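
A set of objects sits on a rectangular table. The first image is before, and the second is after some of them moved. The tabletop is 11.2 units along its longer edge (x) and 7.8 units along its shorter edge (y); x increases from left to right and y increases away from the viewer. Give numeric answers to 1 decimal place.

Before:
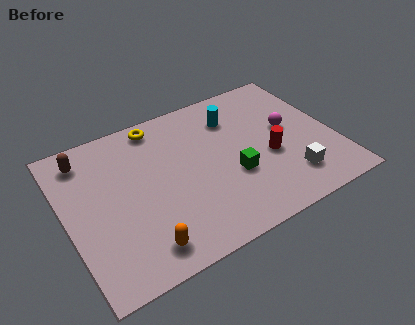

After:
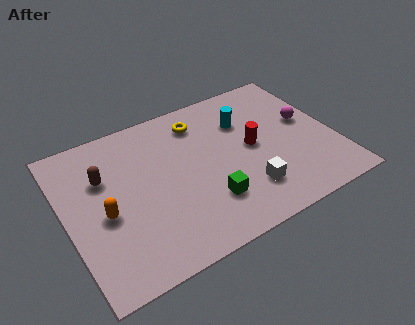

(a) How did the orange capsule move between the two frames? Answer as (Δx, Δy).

(-1.2, 2.2)

The orange capsule was at about (2.7, 1.2) and moved to about (1.5, 3.4).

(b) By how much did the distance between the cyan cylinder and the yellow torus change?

-1.3

Before: roughly 3.3 units apart; after: 2.0. That's 1.3 units closer together.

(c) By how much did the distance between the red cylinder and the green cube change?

+1.3

They were about 1.6 units apart before and 2.9 after — 1.3 units further apart.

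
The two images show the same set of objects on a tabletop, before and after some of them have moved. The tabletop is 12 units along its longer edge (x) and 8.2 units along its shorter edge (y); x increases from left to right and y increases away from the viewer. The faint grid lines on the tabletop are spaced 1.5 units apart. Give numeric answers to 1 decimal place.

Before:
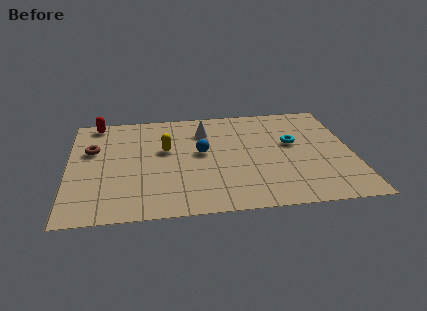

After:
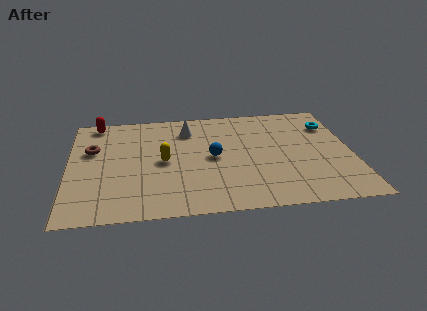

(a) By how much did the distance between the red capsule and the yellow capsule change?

+0.6

The distance was about 3.8 in the first image and 4.4 in the second, so they moved 0.6 units further apart.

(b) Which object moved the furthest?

the cyan torus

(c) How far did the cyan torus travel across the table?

2.1

The cyan torus was near (9.5, 4.8) before and (11.2, 6.1) after, so it travelled √(1.7² + 1.3²) ≈ 2.1 units.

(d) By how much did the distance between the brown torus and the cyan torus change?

+1.7

They were about 8.5 units apart before and 10.2 after — 1.7 units further apart.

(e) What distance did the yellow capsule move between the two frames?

0.9

From (4.1, 4.9) to (4.0, 4.0), the yellow capsule covered √(0.1² + 0.9²) ≈ 0.9 units.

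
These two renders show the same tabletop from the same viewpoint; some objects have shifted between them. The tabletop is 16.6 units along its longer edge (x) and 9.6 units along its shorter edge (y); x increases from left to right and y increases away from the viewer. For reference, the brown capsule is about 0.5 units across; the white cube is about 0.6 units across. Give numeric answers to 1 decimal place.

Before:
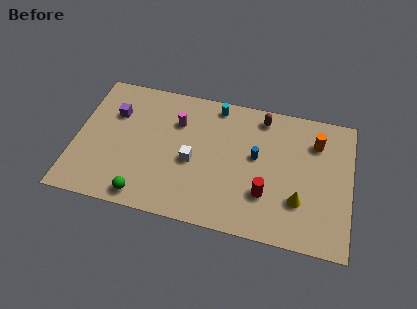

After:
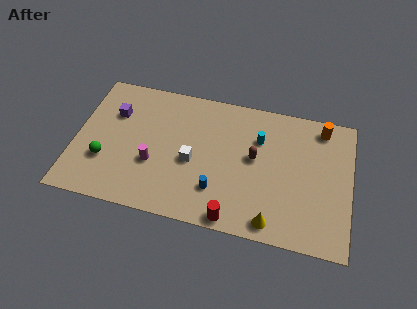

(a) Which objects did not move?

the purple cube and the white cube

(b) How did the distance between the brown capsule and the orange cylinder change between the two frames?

+1.4

The distance was about 3.5 in the first image and 4.9 in the second, so they moved 1.4 units further apart.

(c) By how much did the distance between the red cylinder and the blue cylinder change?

-0.6

The distance was about 2.6 in the first image and 2.0 in the second, so they moved 0.6 units closer together.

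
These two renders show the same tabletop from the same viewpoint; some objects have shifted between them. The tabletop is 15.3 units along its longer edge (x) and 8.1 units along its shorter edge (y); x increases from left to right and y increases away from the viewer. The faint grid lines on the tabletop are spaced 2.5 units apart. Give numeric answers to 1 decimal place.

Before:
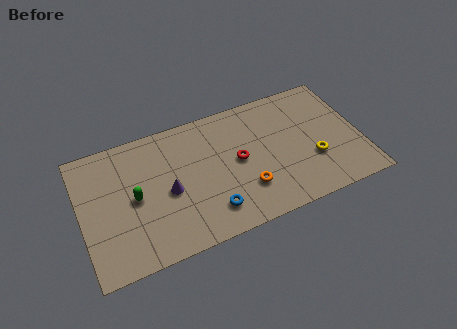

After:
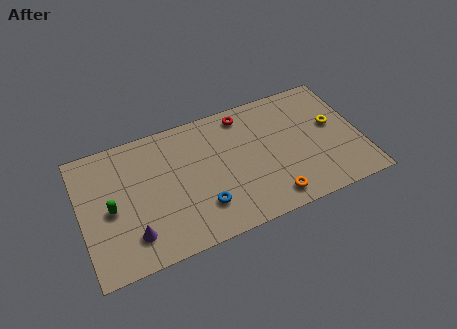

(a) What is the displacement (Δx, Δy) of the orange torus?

(1.3, -1.1)

From the two frames, the orange torus sits at roughly (8.8, 2.3) before and (10.1, 1.2) after.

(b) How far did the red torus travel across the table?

2.9

From (8.6, 4.2) to (9.2, 7.0), the red torus covered √(0.6² + 2.8²) ≈ 2.9 units.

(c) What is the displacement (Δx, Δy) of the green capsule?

(-1.3, -0.2)

The green capsule started near (2.9, 4.0) and ended near (1.6, 3.8).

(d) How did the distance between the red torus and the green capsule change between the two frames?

+2.5

They were about 5.7 units apart before and 8.2 after — 2.5 units further apart.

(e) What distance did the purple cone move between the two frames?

2.8

The purple cone was near (4.7, 3.7) before and (2.6, 1.8) after, so it travelled √(2.1² + 1.9²) ≈ 2.8 units.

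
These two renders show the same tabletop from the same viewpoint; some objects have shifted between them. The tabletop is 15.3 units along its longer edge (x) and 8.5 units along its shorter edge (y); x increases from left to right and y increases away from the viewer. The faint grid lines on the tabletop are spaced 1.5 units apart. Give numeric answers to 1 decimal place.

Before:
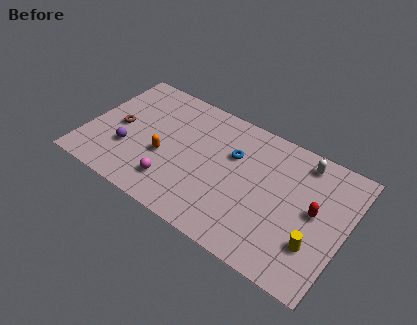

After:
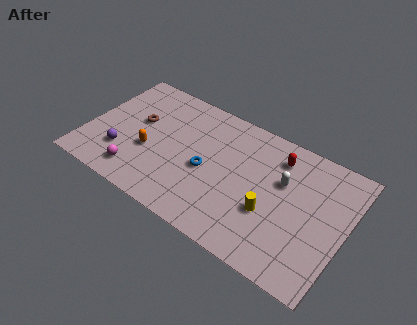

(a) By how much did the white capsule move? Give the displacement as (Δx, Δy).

(-0.9, -1.9)

The white capsule was at about (12.4, 7.3) and moved to about (11.5, 5.4).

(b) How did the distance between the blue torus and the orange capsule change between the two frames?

-1.0

The distance was about 4.4 in the first image and 3.4 in the second, so they moved 1.0 units closer together.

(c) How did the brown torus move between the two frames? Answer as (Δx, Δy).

(1.0, 0.9)

From the two frames, the brown torus sits at roughly (1.8, 4.1) before and (2.8, 5.0) after.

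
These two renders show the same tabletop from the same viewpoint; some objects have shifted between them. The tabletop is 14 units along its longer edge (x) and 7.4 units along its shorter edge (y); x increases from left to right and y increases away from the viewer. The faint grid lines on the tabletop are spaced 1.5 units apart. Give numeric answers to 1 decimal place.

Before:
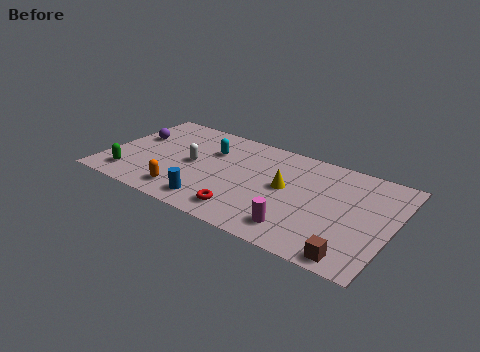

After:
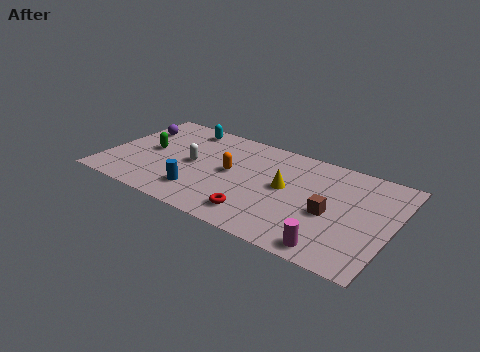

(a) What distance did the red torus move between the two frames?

0.6

The red torus was near (7.2, 1.3) before and (7.8, 1.4) after, so it travelled √(0.6² + 0.1²) ≈ 0.6 units.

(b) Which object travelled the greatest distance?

the orange capsule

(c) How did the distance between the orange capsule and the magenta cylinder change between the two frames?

+0.6

The distance was about 5.6 in the first image and 6.2 in the second, so they moved 0.6 units further apart.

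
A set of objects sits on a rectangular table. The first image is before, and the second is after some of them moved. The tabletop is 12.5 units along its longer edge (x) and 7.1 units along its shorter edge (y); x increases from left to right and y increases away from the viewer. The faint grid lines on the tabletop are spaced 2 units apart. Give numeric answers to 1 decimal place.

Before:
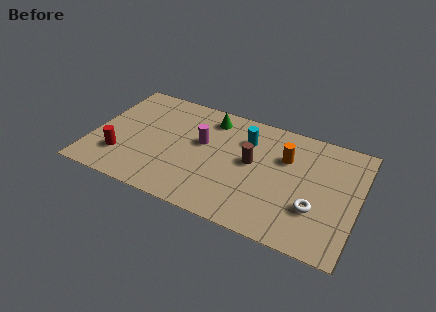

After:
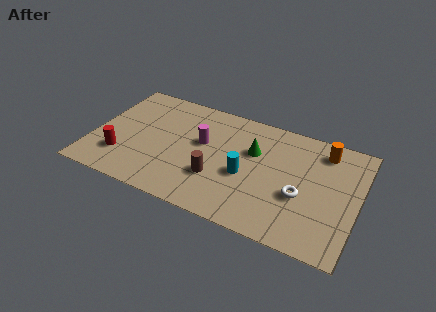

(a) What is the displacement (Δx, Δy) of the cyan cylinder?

(0.2, -2.2)

The cyan cylinder started near (7.1, 5.2) and ended near (7.3, 3.0).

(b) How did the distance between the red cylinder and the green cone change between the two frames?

+1.1

They were about 5.5 units apart before and 6.6 after — 1.1 units further apart.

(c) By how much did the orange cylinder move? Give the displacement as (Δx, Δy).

(1.7, 1.1)

The orange cylinder was at about (9.0, 4.8) and moved to about (10.7, 5.9).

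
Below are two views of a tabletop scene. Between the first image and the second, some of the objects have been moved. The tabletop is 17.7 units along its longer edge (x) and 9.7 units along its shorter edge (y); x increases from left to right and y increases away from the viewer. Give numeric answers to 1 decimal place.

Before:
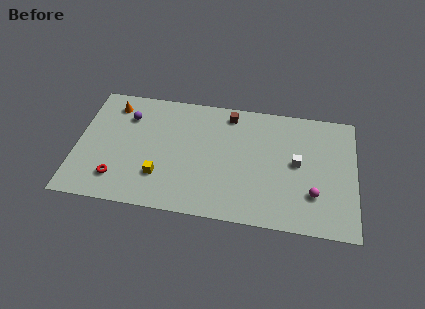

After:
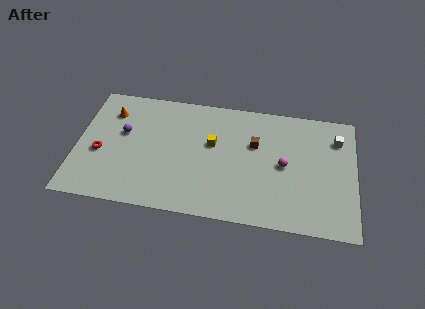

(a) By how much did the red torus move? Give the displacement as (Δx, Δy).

(-1.2, 1.9)

The red torus started near (2.7, 2.1) and ended near (1.5, 4.0).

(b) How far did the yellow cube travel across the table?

4.5

From (5.4, 2.7) to (8.6, 5.8), the yellow cube covered √(3.2² + 3.1²) ≈ 4.5 units.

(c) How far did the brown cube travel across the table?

2.8

The brown cube was near (9.6, 8.4) before and (11.3, 6.2) after, so it travelled √(1.7² + 2.2²) ≈ 2.8 units.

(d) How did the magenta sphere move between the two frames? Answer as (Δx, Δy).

(-1.9, 2.0)

The magenta sphere started near (15.1, 2.8) and ended near (13.2, 4.8).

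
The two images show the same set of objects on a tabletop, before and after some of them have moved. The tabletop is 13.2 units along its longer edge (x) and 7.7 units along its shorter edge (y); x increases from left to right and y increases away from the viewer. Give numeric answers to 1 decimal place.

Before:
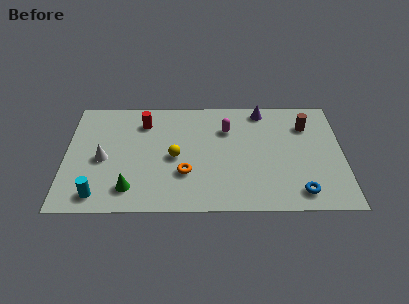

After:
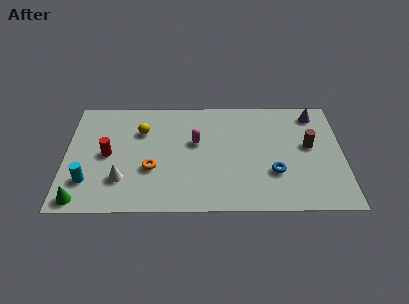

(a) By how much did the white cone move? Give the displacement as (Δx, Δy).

(0.9, -1.4)

The white cone started near (1.8, 3.5) and ended near (2.7, 2.1).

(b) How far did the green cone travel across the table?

2.4

From (3.1, 1.5) to (0.8, 0.8), the green cone covered √(2.3² + 0.7²) ≈ 2.4 units.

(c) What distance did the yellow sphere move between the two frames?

2.4

From (5.2, 3.6) to (3.6, 5.4), the yellow sphere covered √(1.6² + 1.8²) ≈ 2.4 units.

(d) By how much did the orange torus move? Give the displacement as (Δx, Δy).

(-1.6, 0.3)

The orange torus was at about (5.7, 2.5) and moved to about (4.1, 2.8).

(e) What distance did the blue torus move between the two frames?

1.8

From (11.1, 1.2) to (9.9, 2.5), the blue torus covered √(1.2² + 1.3²) ≈ 1.8 units.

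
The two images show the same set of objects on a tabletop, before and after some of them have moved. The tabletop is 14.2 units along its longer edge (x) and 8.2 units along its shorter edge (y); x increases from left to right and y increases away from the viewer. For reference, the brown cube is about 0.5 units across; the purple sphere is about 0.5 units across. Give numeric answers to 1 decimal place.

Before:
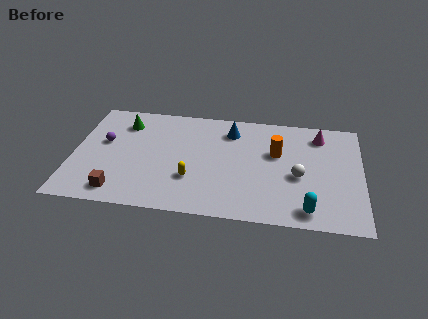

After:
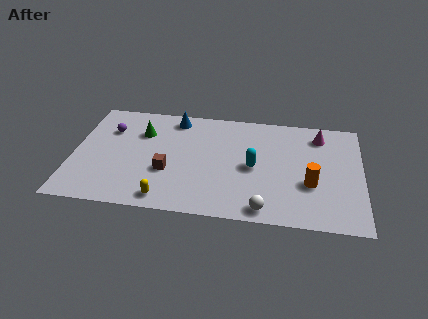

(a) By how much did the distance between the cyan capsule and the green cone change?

-4.7

They were about 10.6 units apart before and 5.9 after — 4.7 units closer together.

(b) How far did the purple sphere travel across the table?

1.0

From (1.5, 4.8) to (1.7, 5.8), the purple sphere covered √(0.2² + 1.0²) ≈ 1.0 units.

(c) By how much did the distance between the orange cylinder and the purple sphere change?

+1.9

Before: roughly 8.5 units apart; after: 10.4. That's 1.9 units further apart.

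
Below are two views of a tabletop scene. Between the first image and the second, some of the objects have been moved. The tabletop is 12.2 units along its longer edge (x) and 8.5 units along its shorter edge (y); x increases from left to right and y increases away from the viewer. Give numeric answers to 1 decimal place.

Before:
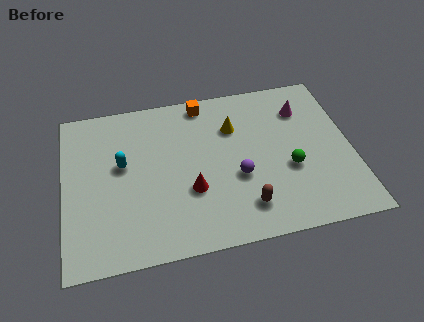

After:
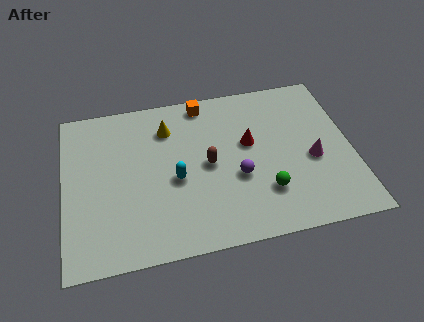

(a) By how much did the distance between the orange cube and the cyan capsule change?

-0.4

They were about 4.5 units apart before and 4.1 after — 0.4 units closer together.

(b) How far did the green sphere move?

1.5

The green sphere was near (9.5, 3.3) before and (8.4, 2.3) after, so it travelled √(1.1² + 1.0²) ≈ 1.5 units.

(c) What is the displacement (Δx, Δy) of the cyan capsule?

(2.2, -1.2)

The cyan capsule was at about (2.5, 4.9) and moved to about (4.7, 3.7).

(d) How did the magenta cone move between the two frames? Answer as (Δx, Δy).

(0.2, -2.8)

The magenta cone was at about (10.3, 6.4) and moved to about (10.5, 3.6).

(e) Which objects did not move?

the orange cube and the purple sphere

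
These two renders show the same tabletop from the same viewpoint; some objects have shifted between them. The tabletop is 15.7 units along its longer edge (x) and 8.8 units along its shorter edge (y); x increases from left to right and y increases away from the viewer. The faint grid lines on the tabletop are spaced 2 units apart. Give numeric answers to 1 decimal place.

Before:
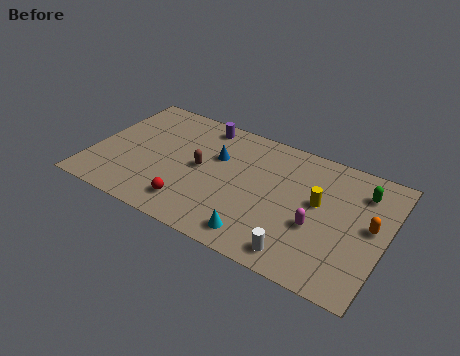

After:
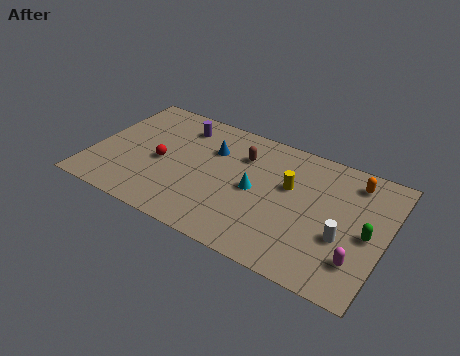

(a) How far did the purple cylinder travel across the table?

1.3

The purple cylinder was near (5.4, 7.7) before and (4.3, 7.1) after, so it travelled √(1.1² + 0.6²) ≈ 1.3 units.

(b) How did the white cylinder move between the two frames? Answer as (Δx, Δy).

(2.0, 2.1)

From the two frames, the white cylinder sits at roughly (11.6, 1.2) before and (13.6, 3.3) after.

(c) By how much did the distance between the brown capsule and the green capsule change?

-1.3

They were about 8.7 units apart before and 7.4 after — 1.3 units closer together.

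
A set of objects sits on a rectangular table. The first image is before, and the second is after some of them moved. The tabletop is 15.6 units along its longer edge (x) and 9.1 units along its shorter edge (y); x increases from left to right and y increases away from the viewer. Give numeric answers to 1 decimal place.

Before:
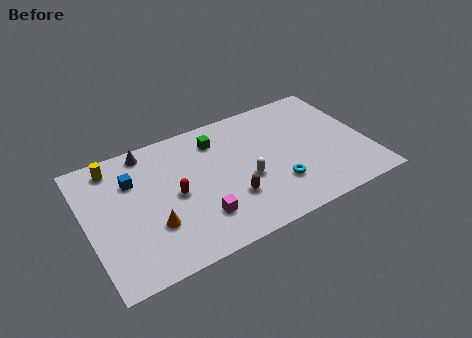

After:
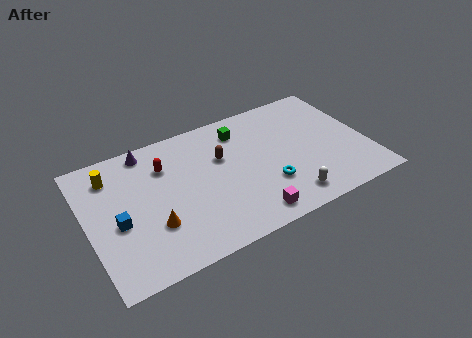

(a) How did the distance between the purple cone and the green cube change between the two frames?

+1.4

They were about 3.9 units apart before and 5.3 after — 1.4 units further apart.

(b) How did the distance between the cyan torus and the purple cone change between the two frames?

-0.5

The distance was about 8.6 in the first image and 8.1 in the second, so they moved 0.5 units closer together.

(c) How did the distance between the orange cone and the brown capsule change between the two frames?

+0.8

The distance was about 4.3 in the first image and 5.1 in the second, so they moved 0.8 units further apart.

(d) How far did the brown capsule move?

3.0

From (7.7, 2.8) to (7.6, 5.8), the brown capsule covered √(0.1² + 3.0²) ≈ 3.0 units.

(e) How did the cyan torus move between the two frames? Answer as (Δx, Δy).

(-0.5, 0.2)

The cyan torus was at about (10.3, 2.6) and moved to about (9.8, 2.8).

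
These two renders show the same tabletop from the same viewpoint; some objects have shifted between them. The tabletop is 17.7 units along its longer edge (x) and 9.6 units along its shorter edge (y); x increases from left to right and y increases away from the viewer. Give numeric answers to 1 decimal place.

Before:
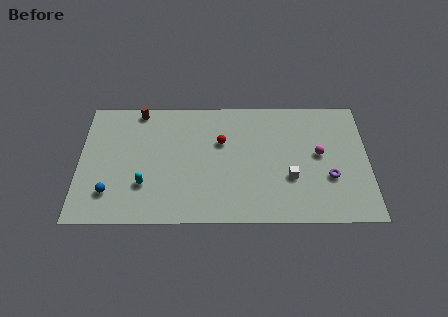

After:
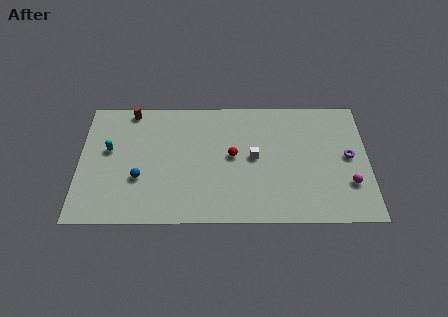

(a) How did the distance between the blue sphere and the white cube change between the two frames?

-3.9

They were about 11.1 units apart before and 7.2 after — 3.9 units closer together.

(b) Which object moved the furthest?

the cyan capsule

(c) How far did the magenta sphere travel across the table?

2.9

The magenta sphere was near (14.7, 5.2) before and (16.5, 2.9) after, so it travelled √(1.8² + 2.3²) ≈ 2.9 units.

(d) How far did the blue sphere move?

2.1

From (1.9, 2.3) to (3.7, 3.4), the blue sphere covered √(1.8² + 1.1²) ≈ 2.1 units.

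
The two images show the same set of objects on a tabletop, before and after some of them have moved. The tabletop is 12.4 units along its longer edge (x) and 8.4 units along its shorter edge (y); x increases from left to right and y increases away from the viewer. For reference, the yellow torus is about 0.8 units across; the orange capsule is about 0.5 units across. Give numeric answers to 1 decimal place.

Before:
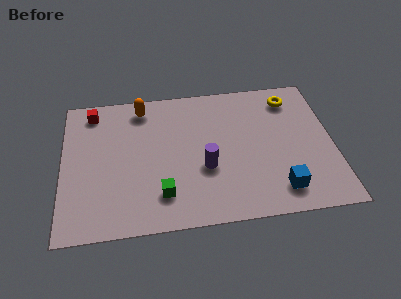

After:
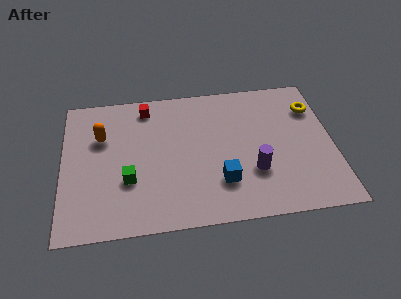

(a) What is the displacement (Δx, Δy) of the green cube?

(-1.5, 1.0)

The green cube was at about (4.5, 1.9) and moved to about (3.0, 2.9).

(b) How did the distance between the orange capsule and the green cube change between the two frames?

-2.4

The distance was about 5.4 in the first image and 3.0 in the second, so they moved 2.4 units closer together.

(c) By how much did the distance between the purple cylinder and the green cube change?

+3.3

The distance was about 2.4 in the first image and 5.7 in the second, so they moved 3.3 units further apart.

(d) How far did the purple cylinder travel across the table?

2.3

The purple cylinder moved from about (6.5, 3.2) to (8.7, 2.7), a distance of √(2.2² + 0.5²) ≈ 2.3.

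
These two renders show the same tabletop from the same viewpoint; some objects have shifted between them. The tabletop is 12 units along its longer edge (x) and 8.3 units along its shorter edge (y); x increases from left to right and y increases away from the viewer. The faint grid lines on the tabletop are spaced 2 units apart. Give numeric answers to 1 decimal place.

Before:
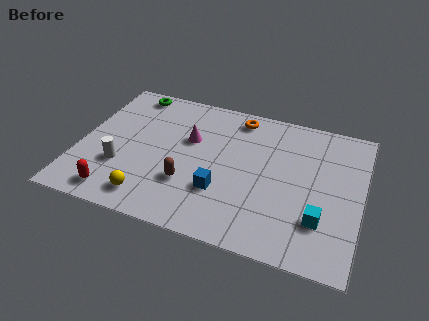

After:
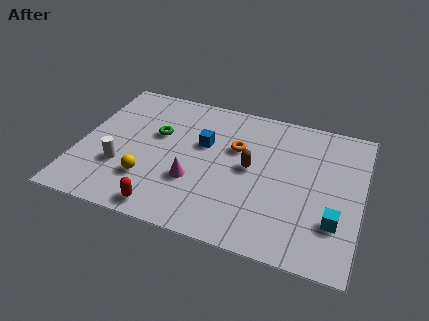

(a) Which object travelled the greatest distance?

the brown capsule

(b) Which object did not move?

the white cylinder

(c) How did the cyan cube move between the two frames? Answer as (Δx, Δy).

(0.6, 0.1)

The cyan cube was at about (10.4, 2.3) and moved to about (11.0, 2.4).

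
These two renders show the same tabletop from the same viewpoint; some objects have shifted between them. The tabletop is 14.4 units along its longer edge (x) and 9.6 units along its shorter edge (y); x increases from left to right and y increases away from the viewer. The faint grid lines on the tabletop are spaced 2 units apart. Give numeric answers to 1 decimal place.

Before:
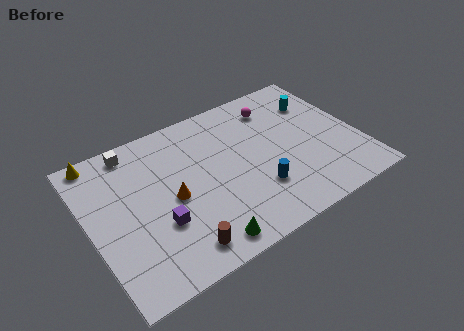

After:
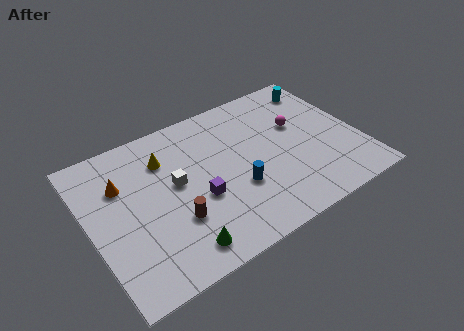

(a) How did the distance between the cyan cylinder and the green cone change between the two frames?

+1.7

Before: roughly 9.5 units apart; after: 11.2. That's 1.7 units further apart.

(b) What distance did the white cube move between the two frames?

3.7

The white cube moved from about (2.8, 8.5) to (4.6, 5.3), a distance of √(1.8² + 3.2²) ≈ 3.7.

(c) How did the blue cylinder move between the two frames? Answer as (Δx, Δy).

(-1.0, 0.6)

From the two frames, the blue cylinder sits at roughly (8.6, 2.8) before and (7.6, 3.4) after.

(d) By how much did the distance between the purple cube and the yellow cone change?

-2.5

They were about 6.0 units apart before and 3.5 after — 2.5 units closer together.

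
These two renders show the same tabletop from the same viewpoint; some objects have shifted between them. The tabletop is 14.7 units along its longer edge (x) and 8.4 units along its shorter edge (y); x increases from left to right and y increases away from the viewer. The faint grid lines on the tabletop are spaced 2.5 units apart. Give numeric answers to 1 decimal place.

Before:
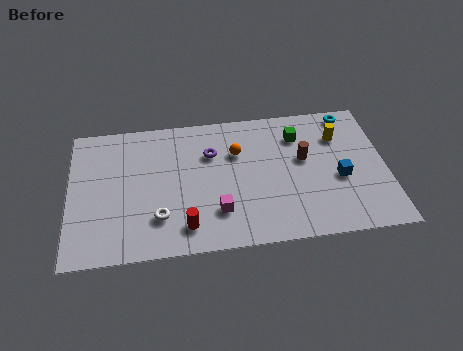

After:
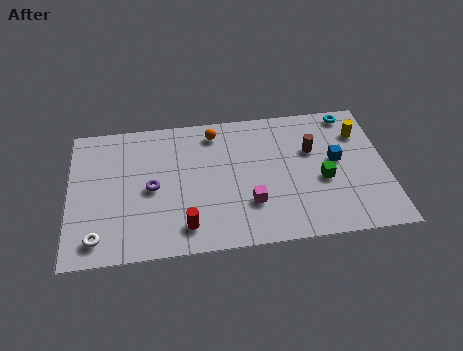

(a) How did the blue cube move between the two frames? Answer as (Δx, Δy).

(-0.1, 1.1)

The blue cube was at about (12.5, 3.5) and moved to about (12.4, 4.6).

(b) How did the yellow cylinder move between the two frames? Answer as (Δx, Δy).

(1.0, 0.1)

The yellow cylinder was at about (12.6, 6.1) and moved to about (13.6, 6.2).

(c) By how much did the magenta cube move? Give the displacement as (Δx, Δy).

(1.5, 0.3)

From the two frames, the magenta cube sits at roughly (6.8, 2.2) before and (8.3, 2.5) after.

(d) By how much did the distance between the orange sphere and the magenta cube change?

+1.2

Before: roughly 3.6 units apart; after: 4.8. That's 1.2 units further apart.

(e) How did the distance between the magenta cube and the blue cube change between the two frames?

-1.2

The distance was about 5.8 in the first image and 4.6 in the second, so they moved 1.2 units closer together.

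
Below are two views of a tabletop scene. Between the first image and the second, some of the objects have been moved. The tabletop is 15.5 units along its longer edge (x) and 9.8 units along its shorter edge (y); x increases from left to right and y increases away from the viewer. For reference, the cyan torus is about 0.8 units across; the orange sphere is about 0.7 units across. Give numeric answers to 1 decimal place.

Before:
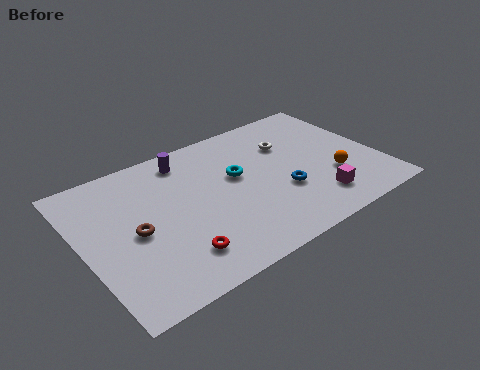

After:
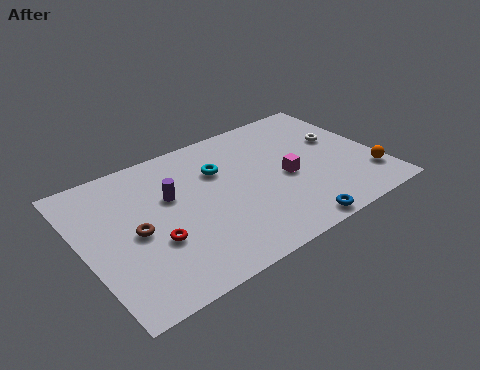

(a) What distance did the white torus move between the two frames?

2.8

From (11.2, 6.8) to (13.8, 5.9), the white torus covered √(2.6² + 0.9²) ≈ 2.8 units.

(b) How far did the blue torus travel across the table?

2.7

From (10.2, 3.5) to (10.1, 0.8), the blue torus covered √(0.1² + 2.7²) ≈ 2.7 units.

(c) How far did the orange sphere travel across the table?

2.0

The orange sphere moved from about (12.9, 3.2) to (14.7, 2.3), a distance of √(1.8² + 0.9²) ≈ 2.0.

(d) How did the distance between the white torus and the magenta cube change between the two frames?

-1.3

Before: roughly 4.8 units apart; after: 3.5. That's 1.3 units closer together.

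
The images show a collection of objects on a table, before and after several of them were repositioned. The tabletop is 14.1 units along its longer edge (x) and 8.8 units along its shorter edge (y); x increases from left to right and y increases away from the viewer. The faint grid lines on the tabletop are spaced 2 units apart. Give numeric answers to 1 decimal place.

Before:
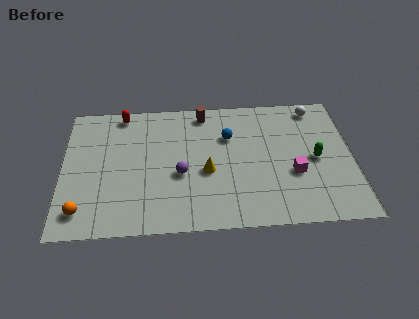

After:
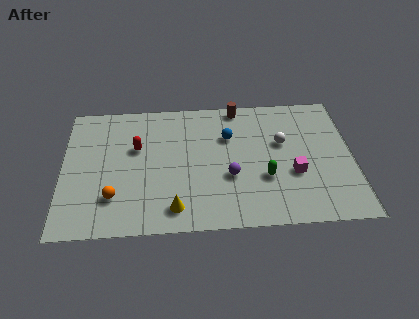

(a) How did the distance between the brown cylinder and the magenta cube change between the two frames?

-0.8

They were about 6.2 units apart before and 5.4 after — 0.8 units closer together.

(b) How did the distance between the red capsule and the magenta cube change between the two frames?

-1.6

They were about 9.5 units apart before and 7.9 after — 1.6 units closer together.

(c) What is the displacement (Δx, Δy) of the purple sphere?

(2.4, -0.3)

The purple sphere started near (5.7, 3.6) and ended near (8.1, 3.3).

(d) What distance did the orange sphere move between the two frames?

1.7

From (1.0, 1.5) to (2.5, 2.3), the orange sphere covered √(1.5² + 0.8²) ≈ 1.7 units.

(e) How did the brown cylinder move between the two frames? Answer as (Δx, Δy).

(1.7, 0.3)

From the two frames, the brown cylinder sits at roughly (6.9, 7.7) before and (8.6, 8.0) after.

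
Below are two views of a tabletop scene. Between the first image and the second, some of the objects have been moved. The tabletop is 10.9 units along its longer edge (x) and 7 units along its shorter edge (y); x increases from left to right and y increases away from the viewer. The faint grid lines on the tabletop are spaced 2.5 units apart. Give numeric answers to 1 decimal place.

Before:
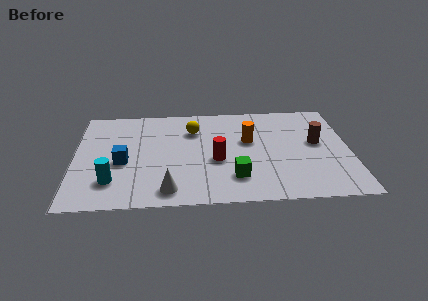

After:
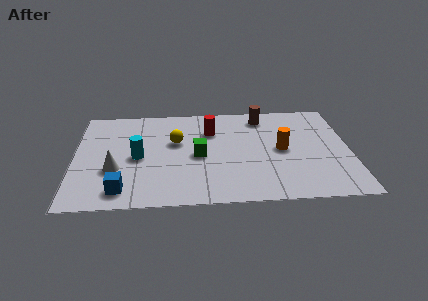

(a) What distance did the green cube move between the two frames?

2.1

From (6.3, 1.7) to (4.9, 3.3), the green cube covered √(1.4² + 1.6²) ≈ 2.1 units.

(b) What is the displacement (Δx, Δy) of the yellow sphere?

(-0.7, -0.8)

From the two frames, the yellow sphere sits at roughly (4.7, 5.1) before and (4.0, 4.3) after.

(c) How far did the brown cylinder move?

2.9

The brown cylinder was near (9.6, 3.9) before and (7.5, 5.9) after, so it travelled √(2.1² + 2.0²) ≈ 2.9 units.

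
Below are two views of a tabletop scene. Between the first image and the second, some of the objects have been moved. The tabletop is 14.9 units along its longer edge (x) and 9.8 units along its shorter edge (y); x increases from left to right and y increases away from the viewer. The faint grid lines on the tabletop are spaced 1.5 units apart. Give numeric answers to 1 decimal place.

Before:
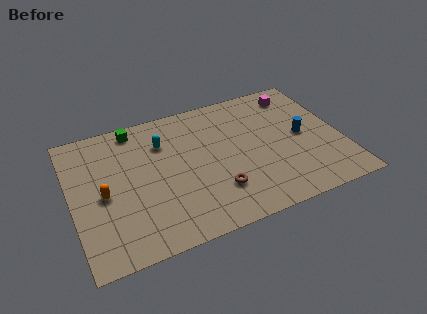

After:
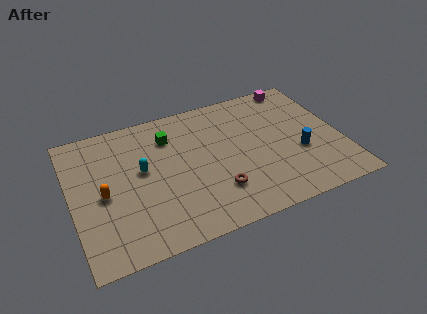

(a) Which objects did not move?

the brown torus and the orange capsule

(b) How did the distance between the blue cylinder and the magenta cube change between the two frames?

+1.9

They were about 3.3 units apart before and 5.2 after — 1.9 units further apart.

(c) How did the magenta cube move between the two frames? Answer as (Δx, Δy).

(0.1, 0.7)

The magenta cube was at about (12.9, 8.2) and moved to about (13.0, 8.9).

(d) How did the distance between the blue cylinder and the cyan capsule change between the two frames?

+0.9

They were about 7.9 units apart before and 8.8 after — 0.9 units further apart.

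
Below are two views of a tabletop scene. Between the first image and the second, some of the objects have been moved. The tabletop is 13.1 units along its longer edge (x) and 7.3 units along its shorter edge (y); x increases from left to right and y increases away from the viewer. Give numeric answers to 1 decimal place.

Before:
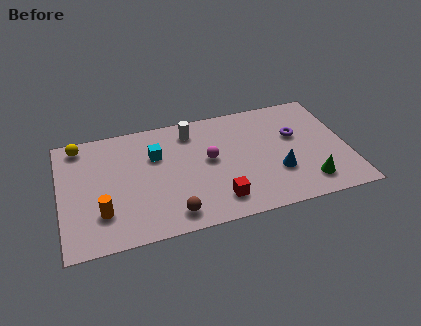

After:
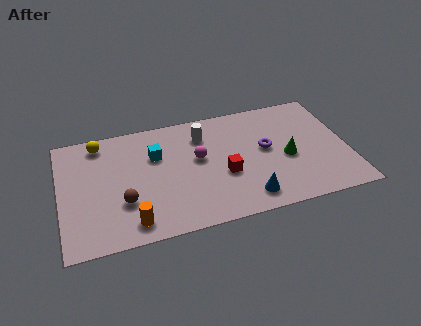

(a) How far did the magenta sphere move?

0.5

From (6.8, 4.0) to (6.3, 4.2), the magenta sphere covered √(0.5² + 0.2²) ≈ 0.5 units.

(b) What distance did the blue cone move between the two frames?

1.9

The blue cone moved from about (9.8, 2.4) to (8.3, 1.2), a distance of √(1.5² + 1.2²) ≈ 1.9.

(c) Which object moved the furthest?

the brown sphere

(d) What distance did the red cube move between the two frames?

1.6

From (7.0, 1.4) to (7.4, 2.9), the red cube covered √(0.4² + 1.5²) ≈ 1.6 units.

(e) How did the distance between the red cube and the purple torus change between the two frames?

-2.6

Before: roughly 4.9 units apart; after: 2.3. That's 2.6 units closer together.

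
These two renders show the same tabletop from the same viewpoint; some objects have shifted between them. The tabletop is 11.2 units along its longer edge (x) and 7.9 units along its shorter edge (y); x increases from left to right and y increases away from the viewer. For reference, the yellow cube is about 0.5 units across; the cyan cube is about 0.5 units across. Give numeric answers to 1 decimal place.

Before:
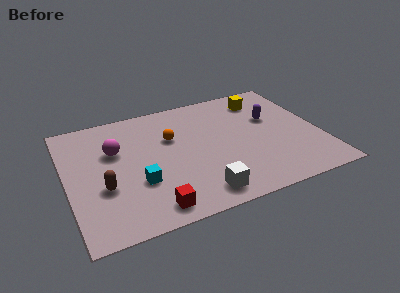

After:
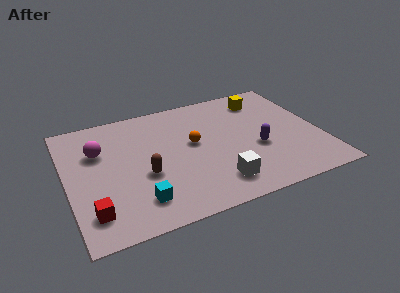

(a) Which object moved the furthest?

the red cube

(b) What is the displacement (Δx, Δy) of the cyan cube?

(-0.1, -1.1)

The cyan cube was at about (3.0, 2.7) and moved to about (2.9, 1.6).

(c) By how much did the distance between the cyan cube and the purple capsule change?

-1.0

Before: roughly 6.6 units apart; after: 5.6. That's 1.0 units closer together.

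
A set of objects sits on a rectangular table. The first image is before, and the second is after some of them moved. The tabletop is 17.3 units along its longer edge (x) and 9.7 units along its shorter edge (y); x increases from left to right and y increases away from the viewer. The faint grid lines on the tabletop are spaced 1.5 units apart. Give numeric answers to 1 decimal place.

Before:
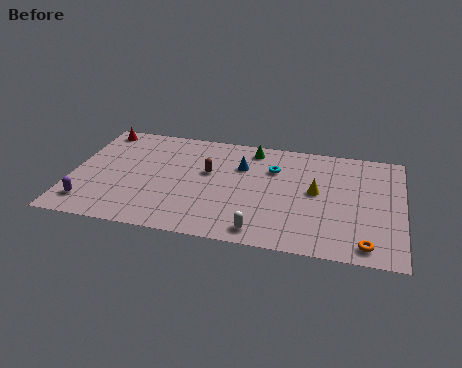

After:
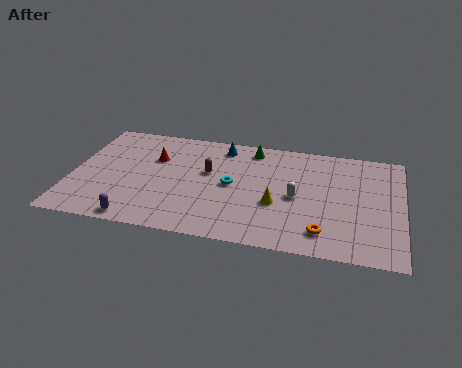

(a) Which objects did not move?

the green cone and the brown capsule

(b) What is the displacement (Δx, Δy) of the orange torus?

(-2.2, 0.6)

The orange torus started near (15.5, 1.2) and ended near (13.3, 1.8).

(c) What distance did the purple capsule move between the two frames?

2.8

The purple capsule was near (1.1, 1.8) before and (3.7, 0.9) after, so it travelled √(2.6² + 0.9²) ≈ 2.8 units.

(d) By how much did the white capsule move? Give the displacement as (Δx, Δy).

(1.7, 3.3)

The white capsule was at about (10.1, 1.2) and moved to about (11.8, 4.5).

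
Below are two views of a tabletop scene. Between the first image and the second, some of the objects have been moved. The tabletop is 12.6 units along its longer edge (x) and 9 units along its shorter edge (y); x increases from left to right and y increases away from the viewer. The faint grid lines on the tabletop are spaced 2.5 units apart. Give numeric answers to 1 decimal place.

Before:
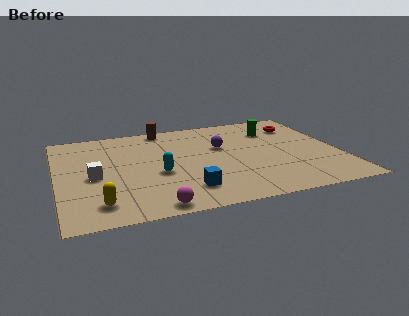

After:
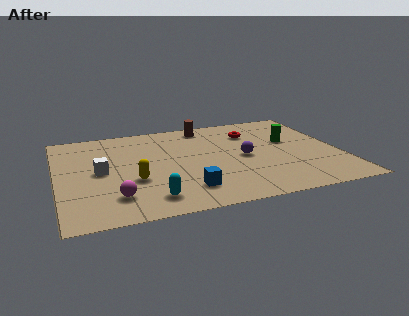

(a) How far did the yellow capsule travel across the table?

2.3

The yellow capsule moved from about (1.7, 1.6) to (3.3, 3.3), a distance of √(1.6² + 1.7²) ≈ 2.3.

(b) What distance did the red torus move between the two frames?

2.2

The red torus moved from about (11.1, 6.9) to (8.9, 6.7), a distance of √(2.2² + 0.2²) ≈ 2.2.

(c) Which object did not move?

the blue cube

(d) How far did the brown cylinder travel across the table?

1.9

The brown cylinder moved from about (5.0, 8.2) to (6.9, 7.9), a distance of √(1.9² + 0.3²) ≈ 1.9.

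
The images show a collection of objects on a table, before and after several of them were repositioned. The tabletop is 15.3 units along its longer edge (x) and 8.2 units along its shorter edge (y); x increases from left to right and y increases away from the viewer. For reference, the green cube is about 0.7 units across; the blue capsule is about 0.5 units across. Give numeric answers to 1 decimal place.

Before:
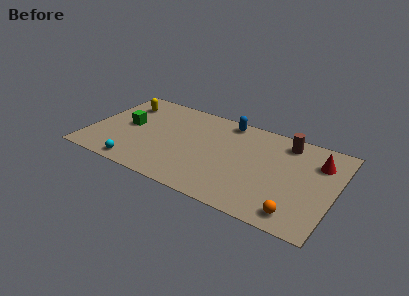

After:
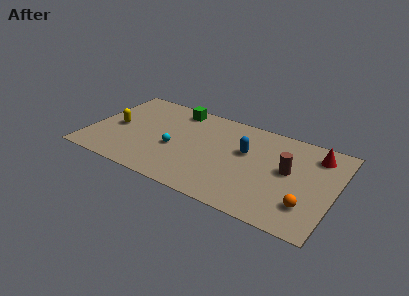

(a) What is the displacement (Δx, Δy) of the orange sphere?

(0.5, 0.9)

The orange sphere was at about (13.3, 1.2) and moved to about (13.8, 2.1).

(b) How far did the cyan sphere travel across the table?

3.2

The cyan sphere was near (3.4, 0.9) before and (5.4, 3.4) after, so it travelled √(2.0² + 2.5²) ≈ 3.2 units.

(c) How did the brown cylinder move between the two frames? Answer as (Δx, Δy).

(0.4, -2.4)

From the two frames, the brown cylinder sits at roughly (12.0, 6.9) before and (12.4, 4.5) after.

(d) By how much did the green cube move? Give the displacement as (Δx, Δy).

(2.7, 2.8)

The green cube was at about (2.3, 4.3) and moved to about (5.0, 7.1).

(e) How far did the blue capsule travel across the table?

2.7

From (8.2, 7.3) to (9.7, 5.0), the blue capsule covered √(1.5² + 2.3²) ≈ 2.7 units.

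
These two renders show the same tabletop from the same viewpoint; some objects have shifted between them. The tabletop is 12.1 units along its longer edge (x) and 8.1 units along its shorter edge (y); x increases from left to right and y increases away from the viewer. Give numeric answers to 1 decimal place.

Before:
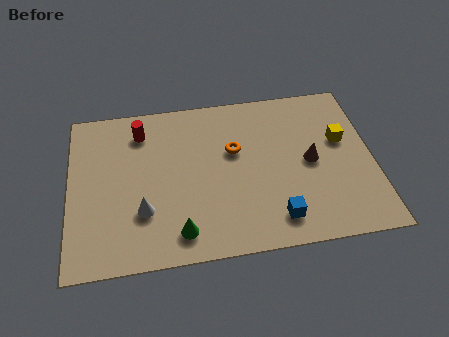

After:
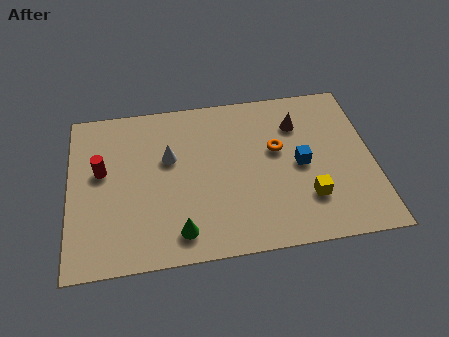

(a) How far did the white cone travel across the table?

2.7

The white cone moved from about (2.9, 2.5) to (4.0, 5.0), a distance of √(1.1² + 2.5²) ≈ 2.7.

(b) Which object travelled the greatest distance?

the yellow cube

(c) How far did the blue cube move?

2.7

The blue cube moved from about (8.1, 1.4) to (9.2, 3.9), a distance of √(1.1² + 2.5²) ≈ 2.7.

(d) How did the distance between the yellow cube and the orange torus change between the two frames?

-1.5

The distance was about 4.3 in the first image and 2.8 in the second, so they moved 1.5 units closer together.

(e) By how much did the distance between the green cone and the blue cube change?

+1.7

Before: roughly 3.8 units apart; after: 5.5. That's 1.7 units further apart.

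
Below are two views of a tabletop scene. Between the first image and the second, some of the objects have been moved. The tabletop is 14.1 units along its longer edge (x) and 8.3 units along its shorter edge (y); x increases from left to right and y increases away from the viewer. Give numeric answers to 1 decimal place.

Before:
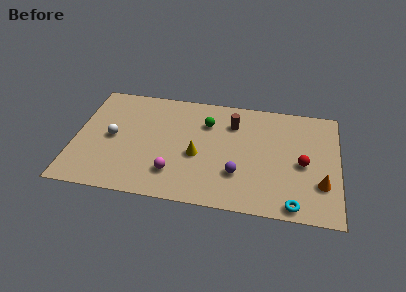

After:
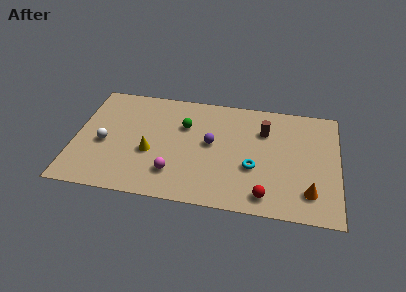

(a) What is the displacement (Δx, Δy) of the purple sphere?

(-1.5, 2.0)

The purple sphere started near (8.8, 2.5) and ended near (7.3, 4.5).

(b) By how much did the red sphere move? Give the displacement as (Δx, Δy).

(-1.9, -2.6)

The red sphere started near (12.2, 3.8) and ended near (10.3, 1.2).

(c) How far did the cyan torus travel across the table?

3.2

From (11.8, 0.8) to (9.6, 3.1), the cyan torus covered √(2.2² + 2.3²) ≈ 3.2 units.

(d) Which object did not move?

the magenta sphere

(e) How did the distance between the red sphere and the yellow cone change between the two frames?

+0.9

They were about 5.6 units apart before and 6.5 after — 0.9 units further apart.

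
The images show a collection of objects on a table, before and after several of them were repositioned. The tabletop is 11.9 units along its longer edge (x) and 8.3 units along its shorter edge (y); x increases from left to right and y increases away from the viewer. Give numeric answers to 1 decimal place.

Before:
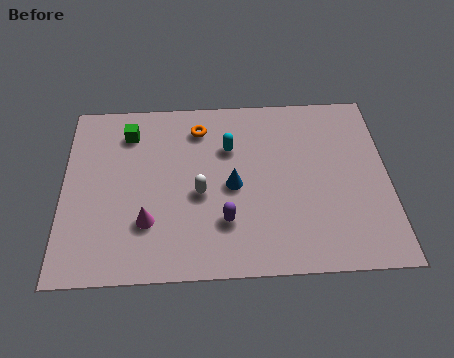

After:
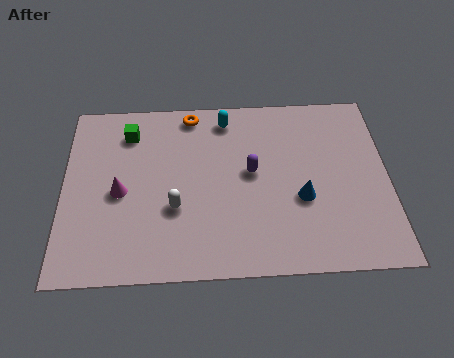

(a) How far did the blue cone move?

2.6

The blue cone moved from about (6.2, 3.9) to (8.7, 3.2), a distance of √(2.5² + 0.7²) ≈ 2.6.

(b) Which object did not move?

the green cube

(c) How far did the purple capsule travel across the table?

2.4

The purple capsule was near (5.9, 2.3) before and (6.9, 4.5) after, so it travelled √(1.0² + 2.2²) ≈ 2.4 units.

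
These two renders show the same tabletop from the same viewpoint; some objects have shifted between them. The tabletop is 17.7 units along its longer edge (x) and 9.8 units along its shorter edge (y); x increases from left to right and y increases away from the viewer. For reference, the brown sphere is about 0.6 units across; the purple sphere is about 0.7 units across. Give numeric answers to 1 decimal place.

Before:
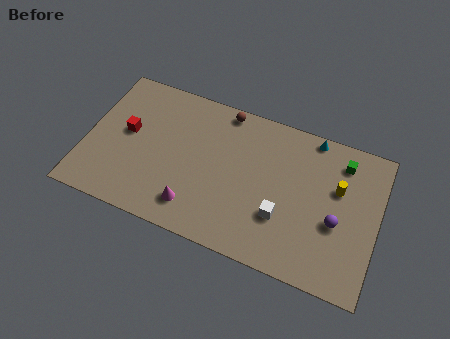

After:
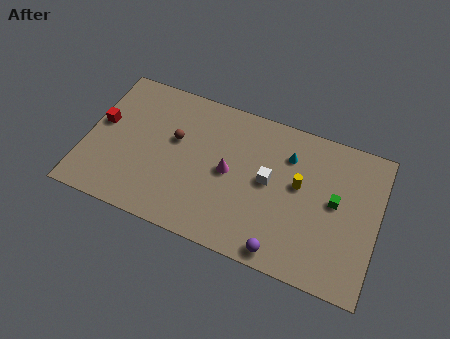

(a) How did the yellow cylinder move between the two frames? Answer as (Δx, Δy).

(-2.3, -0.6)

The yellow cylinder started near (15.2, 6.2) and ended near (12.9, 5.6).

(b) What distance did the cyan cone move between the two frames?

2.1

From (13.4, 9.0) to (12.1, 7.3), the cyan cone covered √(1.3² + 1.7²) ≈ 2.1 units.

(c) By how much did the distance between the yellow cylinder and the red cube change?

-0.7

They were about 12.8 units apart before and 12.1 after — 0.7 units closer together.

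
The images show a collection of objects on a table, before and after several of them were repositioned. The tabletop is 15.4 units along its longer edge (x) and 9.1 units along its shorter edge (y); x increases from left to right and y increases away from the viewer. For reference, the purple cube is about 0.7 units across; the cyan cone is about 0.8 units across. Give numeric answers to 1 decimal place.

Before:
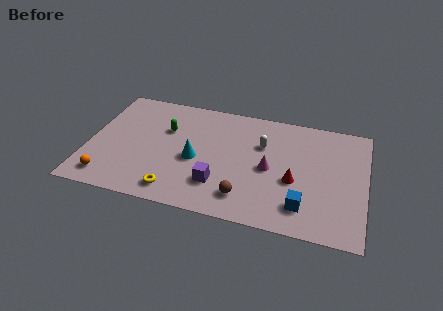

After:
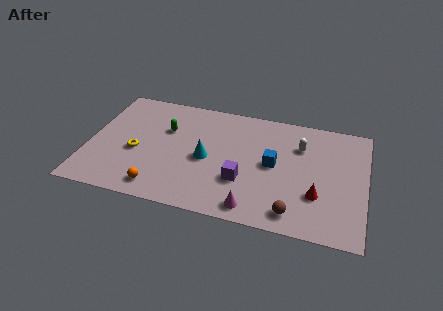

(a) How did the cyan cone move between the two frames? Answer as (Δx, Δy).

(0.6, 0.2)

The cyan cone started near (6.0, 4.0) and ended near (6.6, 4.2).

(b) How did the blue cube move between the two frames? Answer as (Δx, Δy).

(-1.8, 2.8)

From the two frames, the blue cube sits at roughly (12.1, 1.9) before and (10.3, 4.7) after.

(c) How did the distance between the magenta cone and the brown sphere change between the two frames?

-0.6

They were about 2.8 units apart before and 2.2 after — 0.6 units closer together.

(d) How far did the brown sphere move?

2.7

From (8.9, 1.8) to (11.6, 1.3), the brown sphere covered √(2.7² + 0.5²) ≈ 2.7 units.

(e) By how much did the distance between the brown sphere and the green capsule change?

+2.5

The distance was about 6.3 in the first image and 8.8 in the second, so they moved 2.5 units further apart.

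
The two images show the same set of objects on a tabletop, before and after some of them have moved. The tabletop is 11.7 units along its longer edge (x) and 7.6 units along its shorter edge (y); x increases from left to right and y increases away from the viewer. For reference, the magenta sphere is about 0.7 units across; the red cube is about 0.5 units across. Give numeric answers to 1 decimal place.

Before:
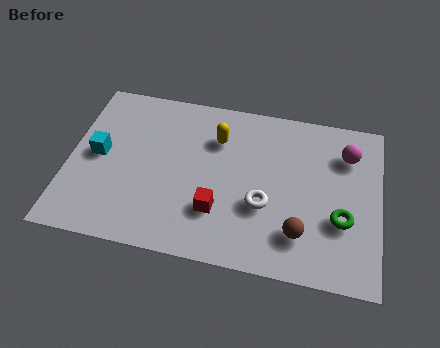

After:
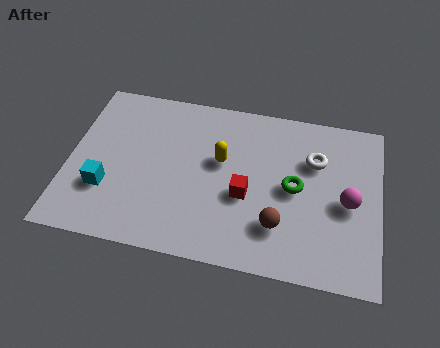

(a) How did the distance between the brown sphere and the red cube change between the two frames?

-1.4

Before: roughly 3.1 units apart; after: 1.7. That's 1.4 units closer together.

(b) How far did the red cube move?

1.3

The red cube moved from about (5.7, 2.2) to (6.7, 3.1), a distance of √(1.0² + 0.9²) ≈ 1.3.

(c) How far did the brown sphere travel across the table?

0.8

The brown sphere was near (8.8, 1.8) before and (8.0, 2.0) after, so it travelled √(0.8² + 0.2²) ≈ 0.8 units.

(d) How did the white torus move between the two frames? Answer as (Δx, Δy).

(1.8, 2.4)

The white torus was at about (7.4, 2.8) and moved to about (9.2, 5.2).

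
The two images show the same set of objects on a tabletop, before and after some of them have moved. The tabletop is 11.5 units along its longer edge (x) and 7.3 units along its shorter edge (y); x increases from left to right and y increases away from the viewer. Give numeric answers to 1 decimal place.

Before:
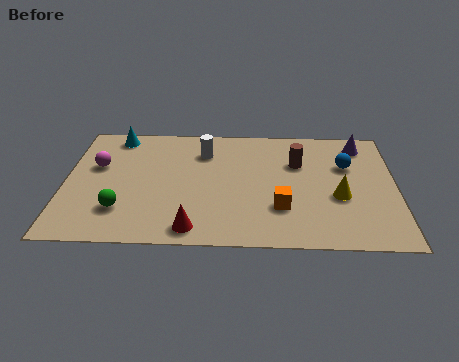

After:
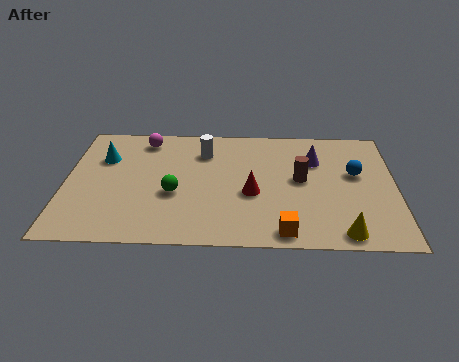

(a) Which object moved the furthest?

the red cone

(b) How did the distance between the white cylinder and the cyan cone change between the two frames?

+0.3

They were about 3.2 units apart before and 3.5 after — 0.3 units further apart.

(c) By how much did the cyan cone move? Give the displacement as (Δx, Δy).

(-0.4, -1.4)

The cyan cone was at about (1.7, 6.4) and moved to about (1.3, 5.0).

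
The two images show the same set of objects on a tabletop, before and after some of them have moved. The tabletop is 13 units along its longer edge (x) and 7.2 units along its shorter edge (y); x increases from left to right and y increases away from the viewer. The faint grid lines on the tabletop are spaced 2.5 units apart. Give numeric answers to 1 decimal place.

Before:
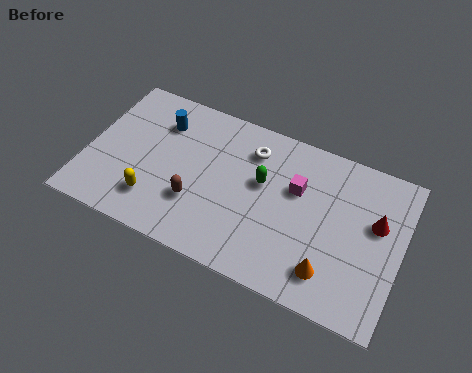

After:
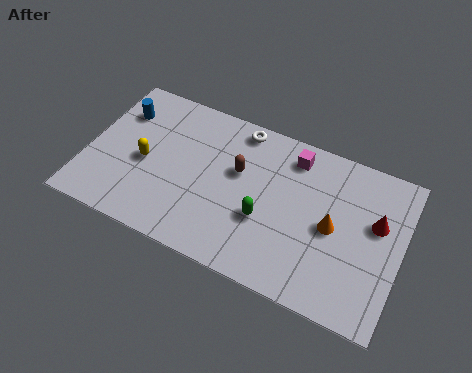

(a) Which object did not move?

the red cone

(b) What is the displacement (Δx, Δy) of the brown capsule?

(1.5, 2.1)

From the two frames, the brown capsule sits at roughly (4.7, 2.3) before and (6.2, 4.4) after.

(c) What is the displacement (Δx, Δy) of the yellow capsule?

(-0.6, 1.6)

The yellow capsule started near (3.0, 1.7) and ended near (2.4, 3.3).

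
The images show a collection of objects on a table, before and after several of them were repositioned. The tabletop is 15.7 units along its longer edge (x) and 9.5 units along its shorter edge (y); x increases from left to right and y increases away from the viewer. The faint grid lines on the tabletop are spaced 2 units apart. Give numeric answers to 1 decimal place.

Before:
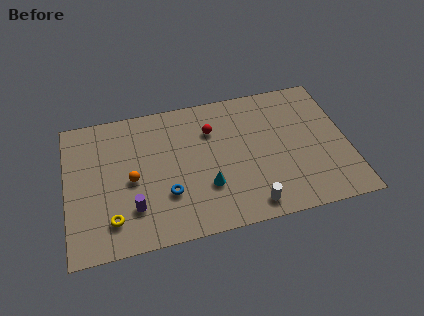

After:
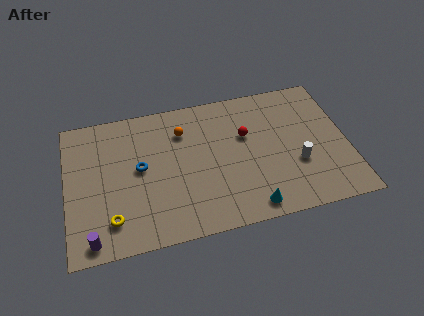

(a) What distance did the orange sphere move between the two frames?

4.0

The orange sphere moved from about (3.6, 4.4) to (6.6, 7.1), a distance of √(3.0² + 2.7²) ≈ 4.0.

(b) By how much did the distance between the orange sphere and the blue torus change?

+0.8

The distance was about 2.4 in the first image and 3.2 in the second, so they moved 0.8 units further apart.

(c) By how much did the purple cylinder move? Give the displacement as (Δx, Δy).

(-2.3, -1.5)

The purple cylinder was at about (3.6, 2.5) and moved to about (1.3, 1.0).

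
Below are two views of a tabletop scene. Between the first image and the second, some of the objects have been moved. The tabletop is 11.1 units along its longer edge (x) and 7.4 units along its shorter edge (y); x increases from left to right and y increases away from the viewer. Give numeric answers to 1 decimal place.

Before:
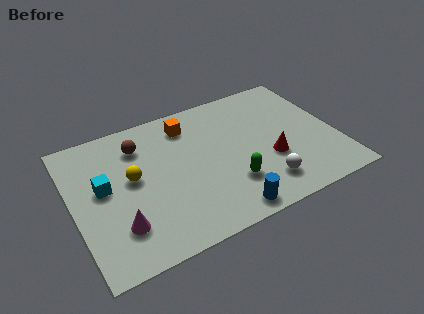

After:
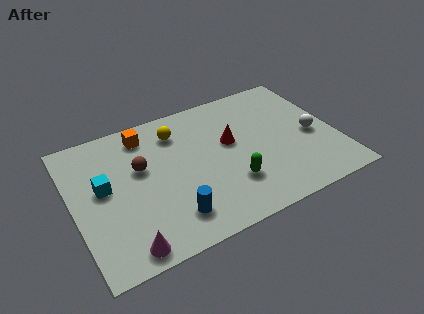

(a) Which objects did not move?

the cyan cube and the green capsule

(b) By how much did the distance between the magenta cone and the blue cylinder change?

-2.3

They were about 4.4 units apart before and 2.1 after — 2.3 units closer together.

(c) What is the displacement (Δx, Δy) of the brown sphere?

(-0.1, -1.2)

The brown sphere was at about (3.0, 5.7) and moved to about (2.9, 4.5).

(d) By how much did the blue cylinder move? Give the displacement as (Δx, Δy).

(-2.2, 0.7)

From the two frames, the blue cylinder sits at roughly (6.0, 0.8) before and (3.8, 1.5) after.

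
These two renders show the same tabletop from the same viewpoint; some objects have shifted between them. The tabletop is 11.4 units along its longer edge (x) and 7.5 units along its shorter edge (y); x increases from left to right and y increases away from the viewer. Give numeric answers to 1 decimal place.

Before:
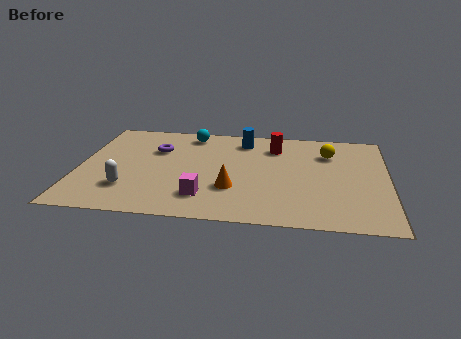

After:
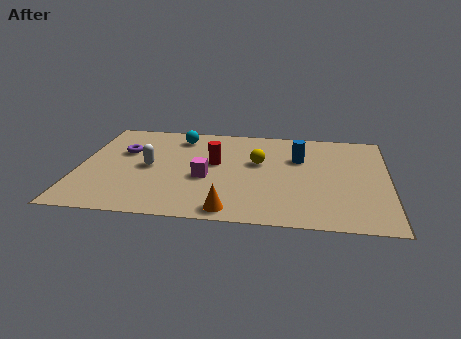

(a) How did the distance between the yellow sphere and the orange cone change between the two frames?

-0.9

Before: roughly 4.7 units apart; after: 3.8. That's 0.9 units closer together.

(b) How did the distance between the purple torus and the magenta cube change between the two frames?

-0.4

The distance was about 3.9 in the first image and 3.5 in the second, so they moved 0.4 units closer together.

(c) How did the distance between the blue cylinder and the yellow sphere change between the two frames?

-1.7

They were about 3.3 units apart before and 1.6 after — 1.7 units closer together.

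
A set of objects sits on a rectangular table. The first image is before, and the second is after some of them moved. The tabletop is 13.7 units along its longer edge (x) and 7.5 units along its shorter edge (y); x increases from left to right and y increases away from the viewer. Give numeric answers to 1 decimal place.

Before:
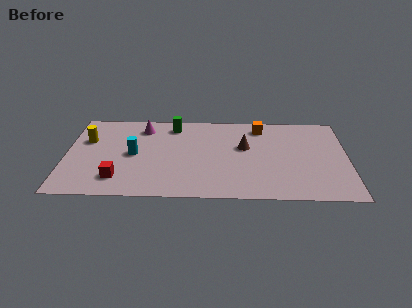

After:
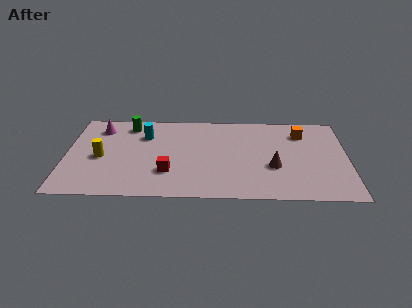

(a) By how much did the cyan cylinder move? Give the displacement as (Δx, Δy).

(0.5, 1.7)

The cyan cylinder started near (3.3, 3.7) and ended near (3.8, 5.4).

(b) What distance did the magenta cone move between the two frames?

2.1

The magenta cone was near (3.7, 6.1) before and (1.6, 6.0) after, so it travelled √(2.1² + 0.1²) ≈ 2.1 units.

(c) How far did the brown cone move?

2.2

The brown cone was near (8.7, 4.5) before and (10.1, 2.8) after, so it travelled √(1.4² + 1.7²) ≈ 2.2 units.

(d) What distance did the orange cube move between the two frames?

2.1

The orange cube was near (9.5, 6.3) before and (11.5, 5.8) after, so it travelled √(2.0² + 0.5²) ≈ 2.1 units.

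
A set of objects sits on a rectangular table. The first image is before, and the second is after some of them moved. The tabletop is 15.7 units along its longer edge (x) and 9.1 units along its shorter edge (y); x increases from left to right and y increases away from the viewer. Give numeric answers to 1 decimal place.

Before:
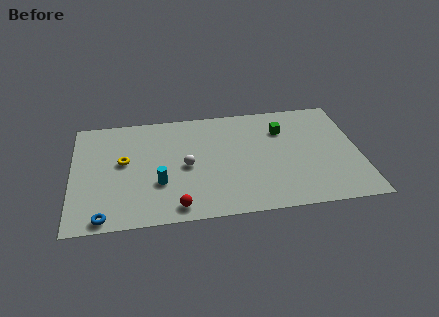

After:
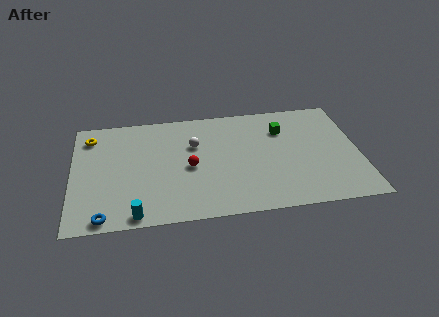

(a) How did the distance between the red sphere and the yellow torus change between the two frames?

+1.4

The distance was about 4.9 in the first image and 6.3 in the second, so they moved 1.4 units further apart.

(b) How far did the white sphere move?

1.8

The white sphere moved from about (6.2, 4.3) to (6.7, 6.0), a distance of √(0.5² + 1.7²) ≈ 1.8.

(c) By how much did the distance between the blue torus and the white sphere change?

+1.5

Before: roughly 5.7 units apart; after: 7.2. That's 1.5 units further apart.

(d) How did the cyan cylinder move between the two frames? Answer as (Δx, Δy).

(-1.3, -2.3)

The cyan cylinder started near (4.7, 3.1) and ended near (3.4, 0.8).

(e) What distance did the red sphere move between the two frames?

3.2

The red sphere moved from about (5.6, 1.1) to (6.4, 4.2), a distance of √(0.8² + 3.1²) ≈ 3.2.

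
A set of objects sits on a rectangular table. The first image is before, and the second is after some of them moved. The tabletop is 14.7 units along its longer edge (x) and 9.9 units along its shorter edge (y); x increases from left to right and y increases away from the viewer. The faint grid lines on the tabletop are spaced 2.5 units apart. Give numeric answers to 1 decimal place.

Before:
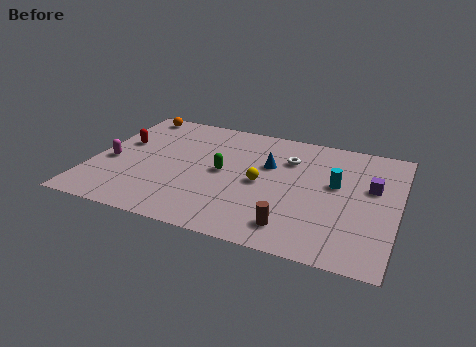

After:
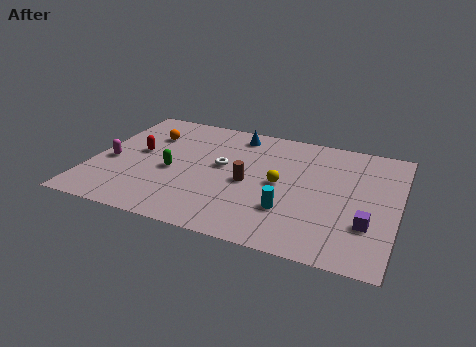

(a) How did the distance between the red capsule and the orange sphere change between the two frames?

-1.2

Before: roughly 2.9 units apart; after: 1.7. That's 1.2 units closer together.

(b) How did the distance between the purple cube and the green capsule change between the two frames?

+2.4

The distance was about 7.2 in the first image and 9.6 in the second, so they moved 2.4 units further apart.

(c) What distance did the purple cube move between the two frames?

3.0

The purple cube was near (13.4, 6.0) before and (13.4, 3.0) after, so it travelled √(0.0² + 3.0²) ≈ 3.0 units.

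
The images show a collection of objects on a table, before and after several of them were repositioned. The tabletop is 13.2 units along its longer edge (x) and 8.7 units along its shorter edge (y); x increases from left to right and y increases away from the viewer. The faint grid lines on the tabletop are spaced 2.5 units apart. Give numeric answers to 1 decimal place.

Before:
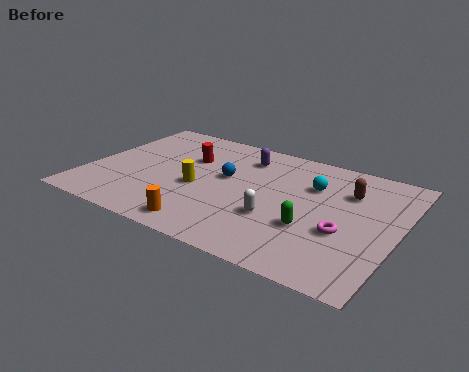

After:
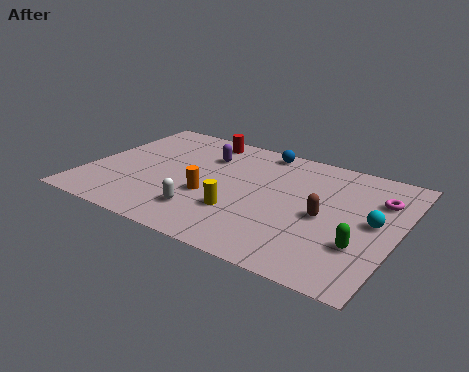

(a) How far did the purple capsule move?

1.7

The purple capsule moved from about (6.3, 6.9) to (4.7, 6.3), a distance of √(1.6² + 0.6²) ≈ 1.7.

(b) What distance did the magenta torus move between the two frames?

3.1

The magenta torus was near (11.1, 3.3) before and (12.2, 6.2) after, so it travelled √(1.1² + 2.9²) ≈ 3.1 units.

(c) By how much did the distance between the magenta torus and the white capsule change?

+5.2

The distance was about 2.8 in the first image and 8.0 in the second, so they moved 5.2 units further apart.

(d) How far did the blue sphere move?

3.0

The blue sphere moved from about (5.8, 5.0) to (6.9, 7.8), a distance of √(1.1² + 2.8²) ≈ 3.0.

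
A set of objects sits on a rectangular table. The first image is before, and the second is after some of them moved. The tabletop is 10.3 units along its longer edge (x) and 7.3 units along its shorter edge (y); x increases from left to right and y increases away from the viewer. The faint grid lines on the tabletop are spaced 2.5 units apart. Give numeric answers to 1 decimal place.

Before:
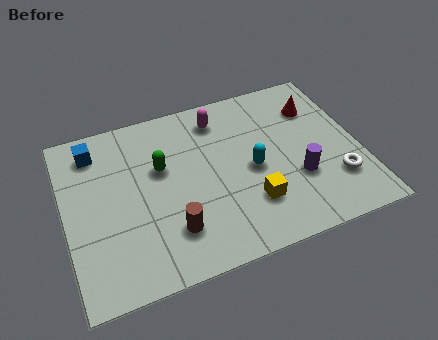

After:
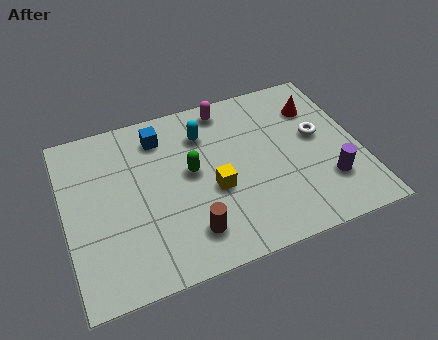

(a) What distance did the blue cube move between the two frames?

2.3

From (1.2, 6.0) to (3.5, 5.9), the blue cube covered √(2.3² + 0.1²) ≈ 2.3 units.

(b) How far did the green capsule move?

1.1

The green capsule was near (3.4, 4.5) before and (4.4, 4.0) after, so it travelled √(1.0² + 0.5²) ≈ 1.1 units.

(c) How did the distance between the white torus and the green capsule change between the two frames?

-1.9

The distance was about 6.4 in the first image and 4.5 in the second, so they moved 1.9 units closer together.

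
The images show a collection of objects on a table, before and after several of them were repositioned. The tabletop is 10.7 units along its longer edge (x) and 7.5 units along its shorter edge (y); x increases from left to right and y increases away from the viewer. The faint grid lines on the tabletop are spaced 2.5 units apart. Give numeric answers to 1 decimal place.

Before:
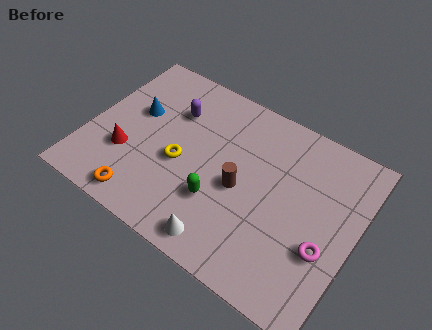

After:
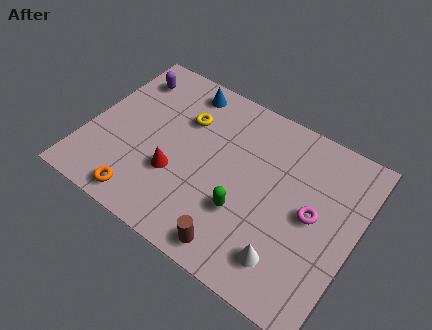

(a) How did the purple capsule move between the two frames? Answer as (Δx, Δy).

(-2.0, 0.7)

The purple capsule started near (3.1, 5.3) and ended near (1.1, 6.0).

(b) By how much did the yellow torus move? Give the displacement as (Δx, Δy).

(-0.2, 2.0)

The yellow torus was at about (3.8, 3.2) and moved to about (3.6, 5.2).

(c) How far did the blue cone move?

2.6

From (1.7, 4.5) to (3.3, 6.5), the blue cone covered √(1.6² + 2.0²) ≈ 2.6 units.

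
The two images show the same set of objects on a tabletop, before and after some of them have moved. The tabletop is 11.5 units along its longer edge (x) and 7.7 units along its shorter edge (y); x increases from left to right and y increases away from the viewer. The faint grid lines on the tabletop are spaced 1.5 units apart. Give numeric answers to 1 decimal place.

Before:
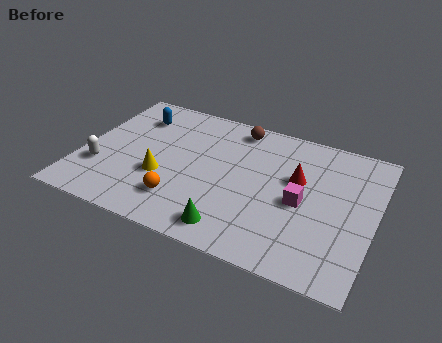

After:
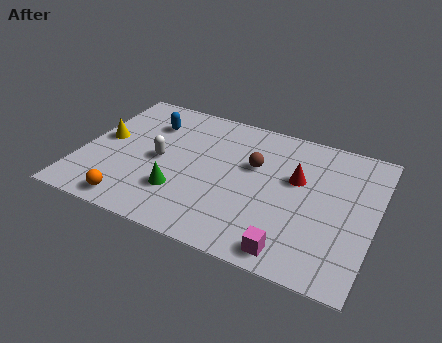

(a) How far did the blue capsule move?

0.6

The blue capsule was near (1.8, 5.9) before and (2.4, 5.7) after, so it travelled √(0.6² + 0.2²) ≈ 0.6 units.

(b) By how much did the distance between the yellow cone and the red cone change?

+2.2

They were about 5.4 units apart before and 7.6 after — 2.2 units further apart.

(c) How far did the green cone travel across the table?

2.5

The green cone moved from about (6.3, 1.1) to (4.1, 2.2), a distance of √(2.2² + 1.1²) ≈ 2.5.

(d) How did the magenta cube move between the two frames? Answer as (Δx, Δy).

(-0.1, -2.6)

The magenta cube started near (8.7, 3.5) and ended near (8.6, 0.9).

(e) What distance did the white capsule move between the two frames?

2.6

The white capsule was near (0.9, 2.4) before and (3.1, 3.7) after, so it travelled √(2.2² + 1.3²) ≈ 2.6 units.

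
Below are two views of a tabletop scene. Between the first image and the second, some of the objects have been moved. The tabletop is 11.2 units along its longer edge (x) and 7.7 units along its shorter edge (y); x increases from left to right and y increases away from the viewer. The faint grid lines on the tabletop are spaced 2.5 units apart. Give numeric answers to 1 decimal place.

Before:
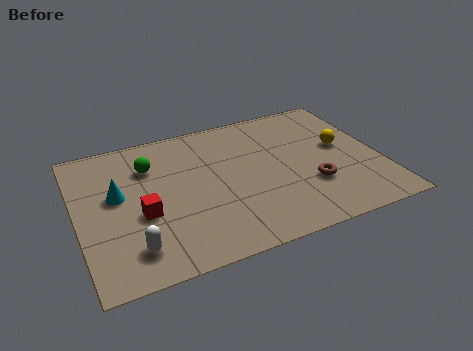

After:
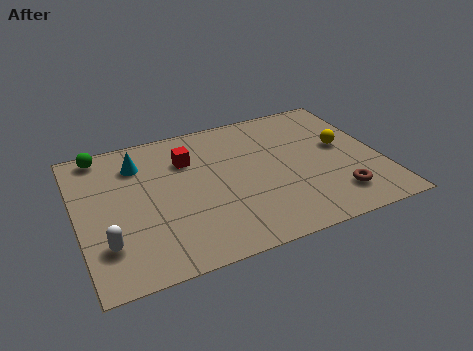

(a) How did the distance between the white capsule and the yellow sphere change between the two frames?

+0.7

They were about 8.6 units apart before and 9.3 after — 0.7 units further apart.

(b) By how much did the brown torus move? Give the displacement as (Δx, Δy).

(0.8, -0.9)

The brown torus started near (8.5, 2.5) and ended near (9.3, 1.6).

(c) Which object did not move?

the yellow sphere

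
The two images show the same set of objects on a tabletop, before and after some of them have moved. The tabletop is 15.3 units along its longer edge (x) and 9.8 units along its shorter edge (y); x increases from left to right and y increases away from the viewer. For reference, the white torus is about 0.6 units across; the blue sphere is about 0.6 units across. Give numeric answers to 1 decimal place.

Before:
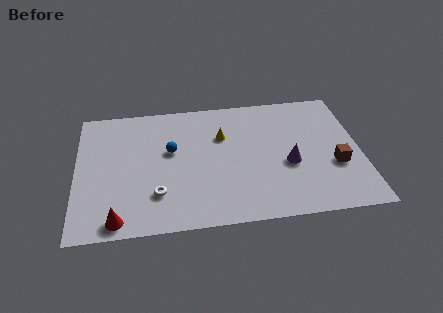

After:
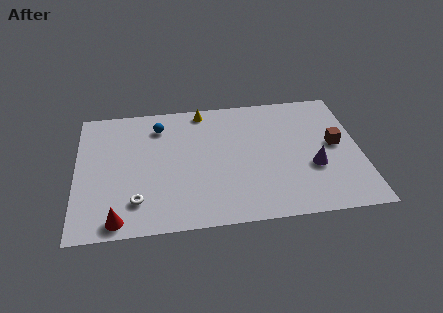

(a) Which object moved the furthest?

the yellow cone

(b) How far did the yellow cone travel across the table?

2.4

From (7.9, 6.6) to (6.9, 8.8), the yellow cone covered √(1.0² + 2.2²) ≈ 2.4 units.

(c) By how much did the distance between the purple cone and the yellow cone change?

+3.4

The distance was about 4.4 in the first image and 7.8 in the second, so they moved 3.4 units further apart.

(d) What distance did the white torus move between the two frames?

1.2

From (4.3, 2.6) to (3.2, 2.2), the white torus covered √(1.1² + 0.4²) ≈ 1.2 units.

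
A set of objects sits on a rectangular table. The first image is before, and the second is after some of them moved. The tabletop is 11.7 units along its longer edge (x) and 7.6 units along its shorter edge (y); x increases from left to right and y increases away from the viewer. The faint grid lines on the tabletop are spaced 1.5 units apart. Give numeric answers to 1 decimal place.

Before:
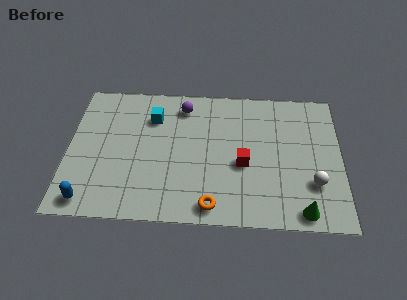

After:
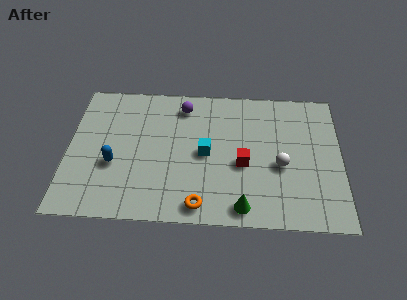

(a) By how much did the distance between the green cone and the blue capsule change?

-3.1

Before: roughly 9.0 units apart; after: 5.9. That's 3.1 units closer together.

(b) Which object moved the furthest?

the cyan cube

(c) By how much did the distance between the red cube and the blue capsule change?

-1.4

The distance was about 6.9 in the first image and 5.5 in the second, so they moved 1.4 units closer together.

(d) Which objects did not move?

the red cube and the purple sphere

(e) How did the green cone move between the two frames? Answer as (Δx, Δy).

(-2.5, 0.1)

The green cone started near (10.0, 0.8) and ended near (7.5, 0.9).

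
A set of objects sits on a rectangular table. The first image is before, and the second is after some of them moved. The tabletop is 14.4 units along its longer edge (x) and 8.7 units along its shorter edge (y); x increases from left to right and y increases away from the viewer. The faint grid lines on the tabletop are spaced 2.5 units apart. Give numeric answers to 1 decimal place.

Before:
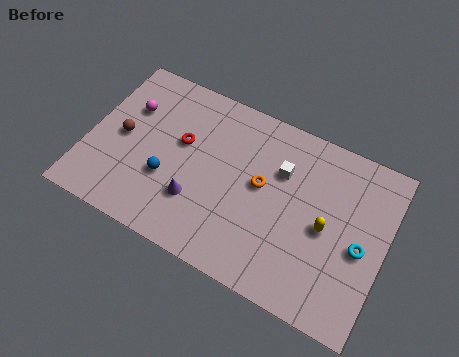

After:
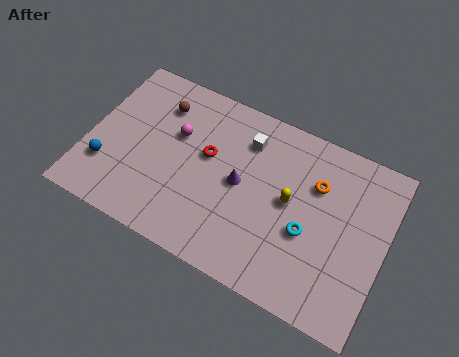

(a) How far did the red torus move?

1.3

From (4.4, 5.2) to (5.7, 5.1), the red torus covered √(1.3² + 0.1²) ≈ 1.3 units.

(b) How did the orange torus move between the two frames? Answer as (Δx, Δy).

(2.5, 1.2)

The orange torus was at about (8.4, 4.8) and moved to about (10.9, 6.0).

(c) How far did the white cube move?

2.0

The white cube was near (9.2, 5.9) before and (7.4, 6.7) after, so it travelled √(1.8² + 0.8²) ≈ 2.0 units.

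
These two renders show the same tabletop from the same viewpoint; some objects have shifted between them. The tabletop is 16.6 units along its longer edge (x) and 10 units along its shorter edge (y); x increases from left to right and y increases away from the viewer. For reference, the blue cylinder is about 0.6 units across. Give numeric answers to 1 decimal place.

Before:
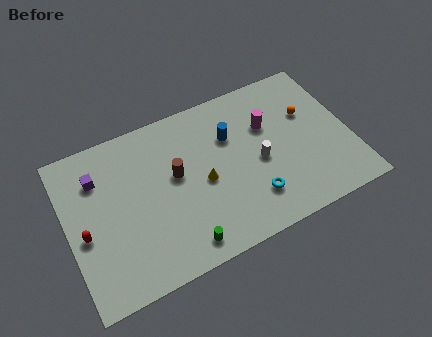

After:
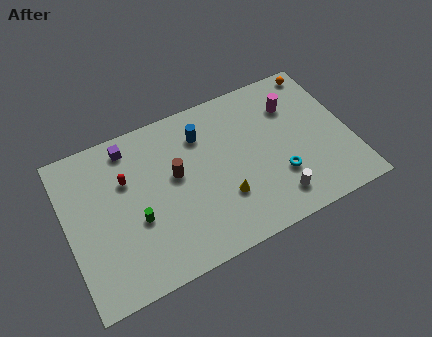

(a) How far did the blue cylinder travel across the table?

1.8

The blue cylinder was near (9.8, 6.8) before and (8.2, 7.6) after, so it travelled √(1.6² + 0.8²) ≈ 1.8 units.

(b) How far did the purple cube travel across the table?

2.3

The purple cube moved from about (2.0, 7.4) to (4.0, 8.6), a distance of √(2.0² + 1.2²) ≈ 2.3.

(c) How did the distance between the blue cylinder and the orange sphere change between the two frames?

+2.8

The distance was about 4.6 in the first image and 7.4 in the second, so they moved 2.8 units further apart.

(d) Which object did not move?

the brown cylinder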